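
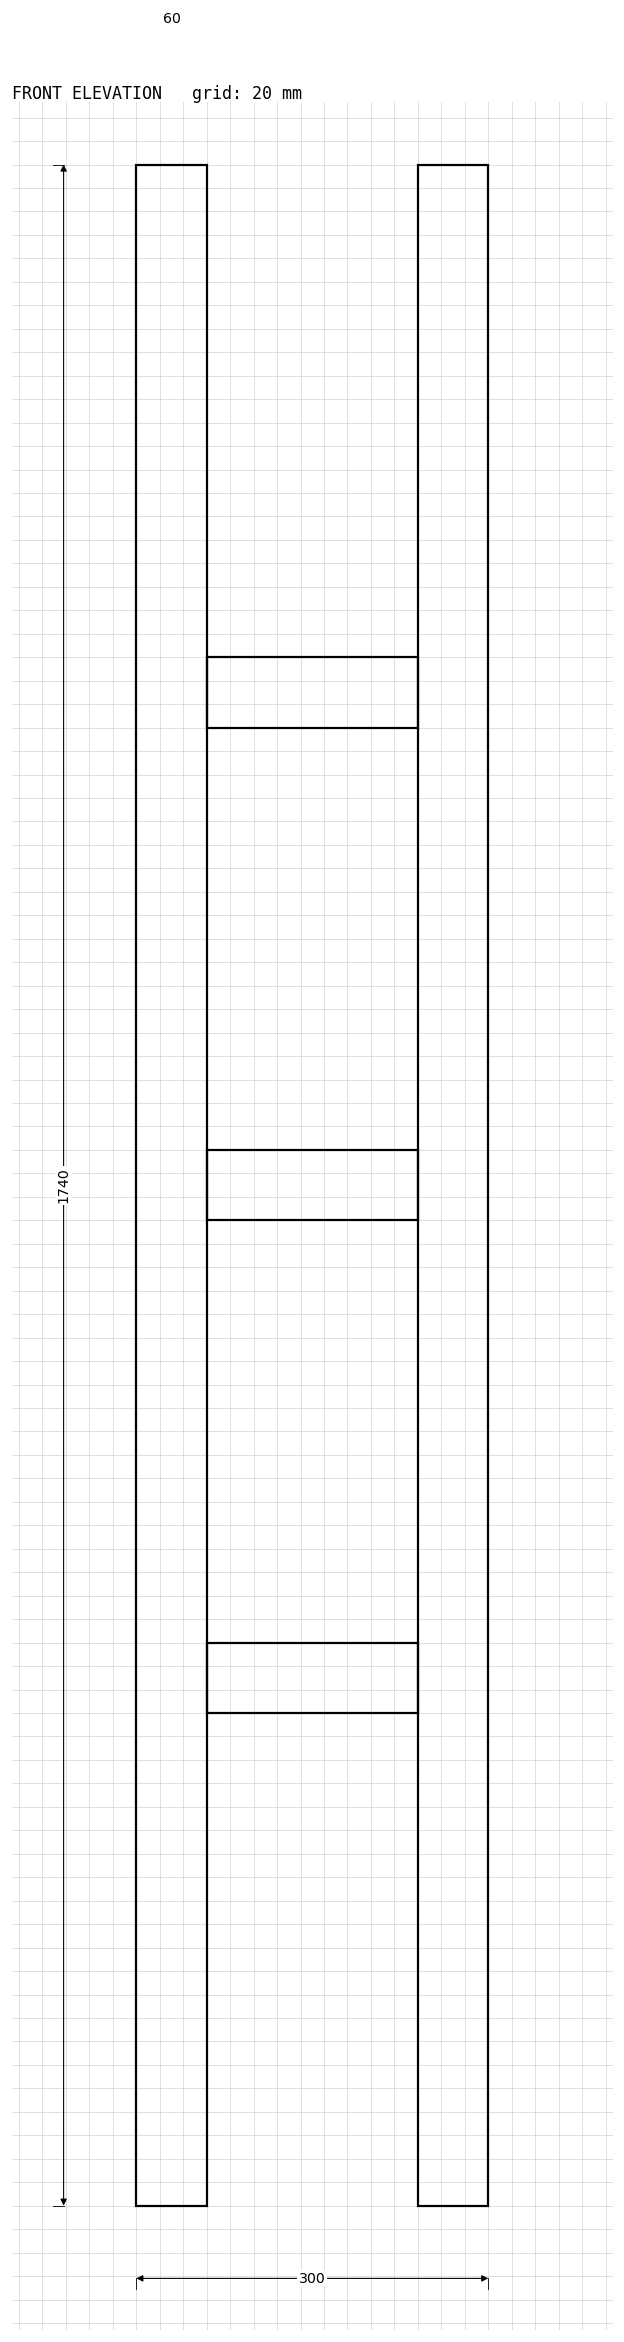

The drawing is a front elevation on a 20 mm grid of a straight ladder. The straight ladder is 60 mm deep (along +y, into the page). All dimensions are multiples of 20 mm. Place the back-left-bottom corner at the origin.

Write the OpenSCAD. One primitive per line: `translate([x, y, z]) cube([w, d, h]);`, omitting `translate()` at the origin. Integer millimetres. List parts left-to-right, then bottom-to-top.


cube([60, 60, 1740]);
translate([60, 0, 420]) cube([180, 60, 60]);
translate([60, 0, 840]) cube([180, 60, 60]);
translate([60, 0, 1260]) cube([180, 60, 60]);
translate([240, 0, 0]) cube([60, 60, 1740]);


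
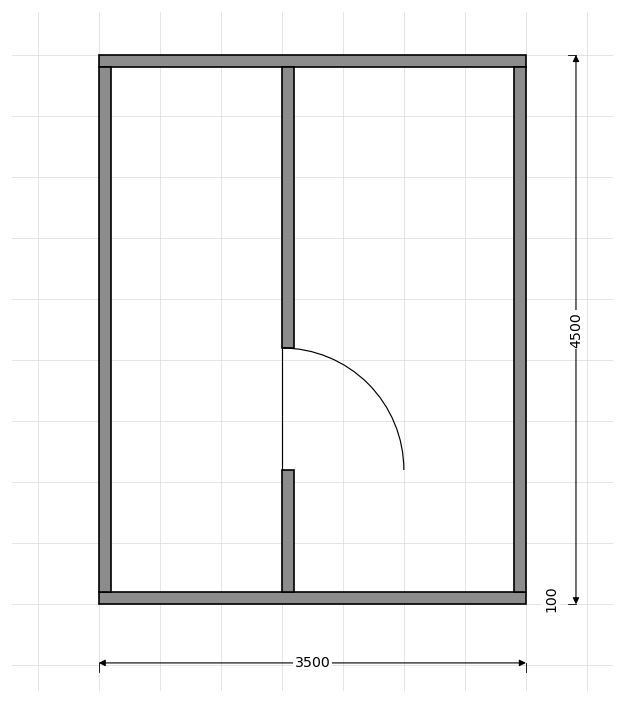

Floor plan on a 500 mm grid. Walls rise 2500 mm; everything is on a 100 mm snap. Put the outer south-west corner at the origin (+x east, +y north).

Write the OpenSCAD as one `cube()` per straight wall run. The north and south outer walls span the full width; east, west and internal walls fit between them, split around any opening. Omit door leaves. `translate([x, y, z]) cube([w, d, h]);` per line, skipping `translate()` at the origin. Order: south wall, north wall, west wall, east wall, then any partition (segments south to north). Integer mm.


cube([3500, 100, 2500]);
translate([0, 4400, 0]) cube([3500, 100, 2500]);
translate([0, 100, 0]) cube([100, 4300, 2500]);
translate([3400, 100, 0]) cube([100, 4300, 2500]);
translate([1500, 100, 0]) cube([100, 1000, 2500]);
translate([1500, 2100, 0]) cube([100, 2300, 2500]);


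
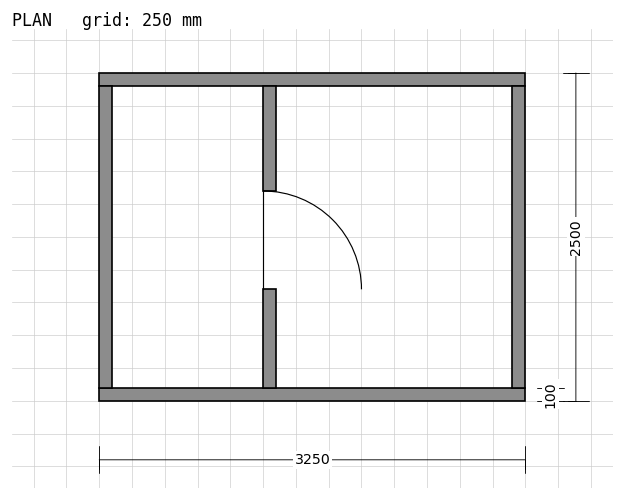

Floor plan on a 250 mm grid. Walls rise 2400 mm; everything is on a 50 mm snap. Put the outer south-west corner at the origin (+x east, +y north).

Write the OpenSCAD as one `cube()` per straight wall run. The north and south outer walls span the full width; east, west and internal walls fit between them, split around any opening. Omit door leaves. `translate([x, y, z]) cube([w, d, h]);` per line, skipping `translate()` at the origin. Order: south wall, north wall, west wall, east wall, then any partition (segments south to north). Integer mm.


cube([3250, 100, 2400]);
translate([0, 2400, 0]) cube([3250, 100, 2400]);
translate([0, 100, 0]) cube([100, 2300, 2400]);
translate([3150, 100, 0]) cube([100, 2300, 2400]);
translate([1250, 100, 0]) cube([100, 750, 2400]);
translate([1250, 1600, 0]) cube([100, 800, 2400]);


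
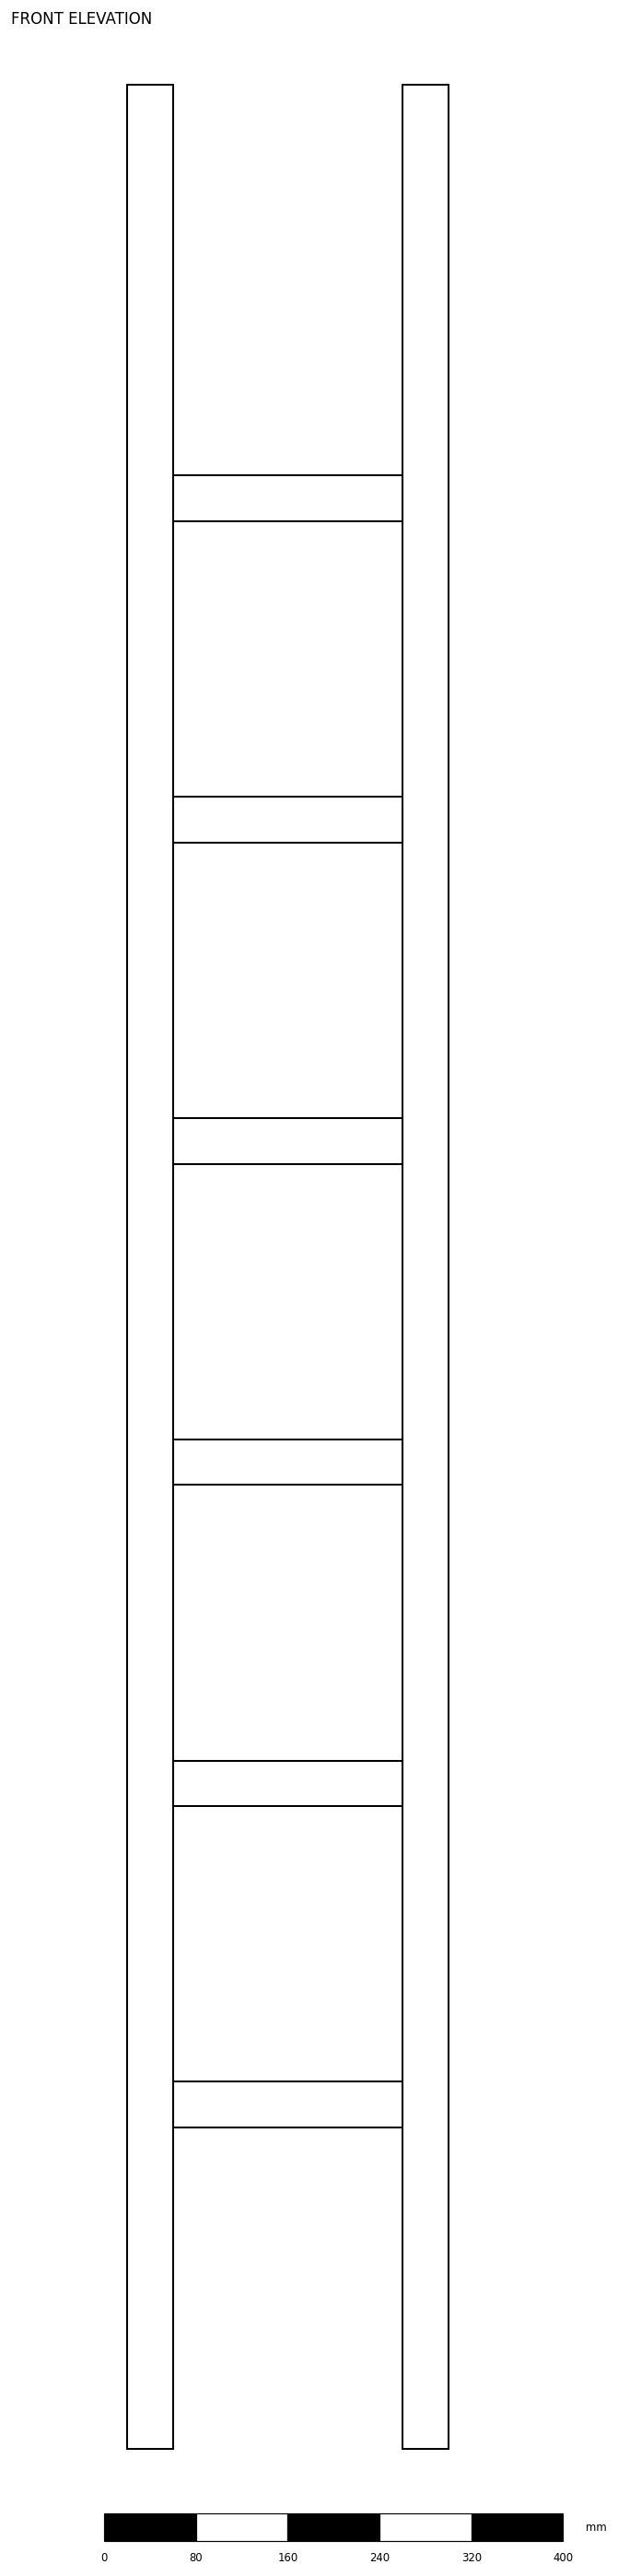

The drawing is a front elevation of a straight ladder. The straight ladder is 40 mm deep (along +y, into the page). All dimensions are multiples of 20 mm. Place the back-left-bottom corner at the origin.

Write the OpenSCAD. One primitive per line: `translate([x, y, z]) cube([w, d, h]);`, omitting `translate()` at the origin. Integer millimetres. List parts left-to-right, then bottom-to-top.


cube([40, 40, 2060]);
translate([40, 0, 280]) cube([200, 40, 40]);
translate([40, 0, 560]) cube([200, 40, 40]);
translate([40, 0, 840]) cube([200, 40, 40]);
translate([40, 0, 1120]) cube([200, 40, 40]);
translate([40, 0, 1400]) cube([200, 40, 40]);
translate([40, 0, 1680]) cube([200, 40, 40]);
translate([240, 0, 0]) cube([40, 40, 2060]);


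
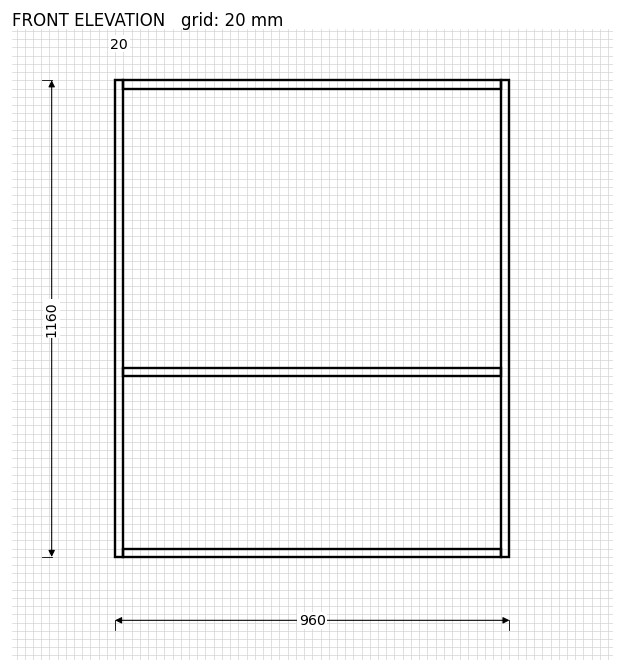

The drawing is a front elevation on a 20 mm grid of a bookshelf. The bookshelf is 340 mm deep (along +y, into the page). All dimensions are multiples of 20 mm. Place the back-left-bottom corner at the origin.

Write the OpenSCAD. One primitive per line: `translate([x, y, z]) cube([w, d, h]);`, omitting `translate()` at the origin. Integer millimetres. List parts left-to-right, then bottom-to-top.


cube([20, 340, 1160]);
translate([20, 0, 0]) cube([920, 340, 20]);
translate([20, 0, 440]) cube([920, 340, 20]);
translate([20, 0, 1140]) cube([920, 340, 20]);
translate([940, 0, 0]) cube([20, 340, 1160]);


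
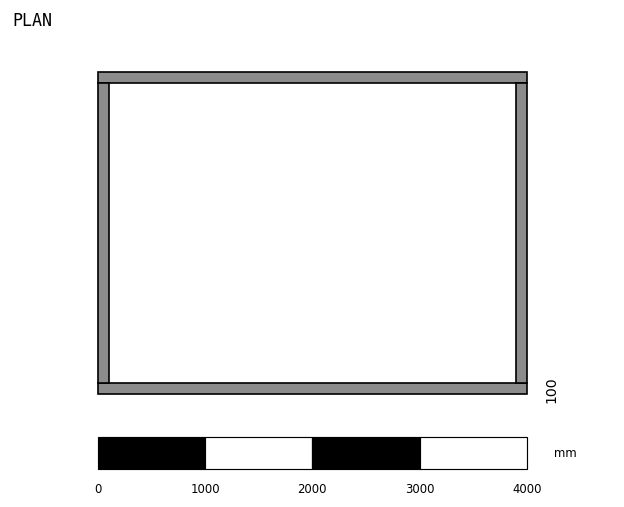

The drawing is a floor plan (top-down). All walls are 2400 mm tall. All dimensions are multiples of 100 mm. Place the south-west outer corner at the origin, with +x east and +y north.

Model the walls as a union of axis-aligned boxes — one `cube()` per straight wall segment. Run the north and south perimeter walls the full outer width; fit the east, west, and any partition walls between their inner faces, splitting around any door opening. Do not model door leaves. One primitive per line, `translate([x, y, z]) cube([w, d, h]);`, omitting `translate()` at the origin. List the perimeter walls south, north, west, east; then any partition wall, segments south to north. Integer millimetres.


cube([4000, 100, 2400]);
translate([0, 2900, 0]) cube([4000, 100, 2400]);
translate([0, 100, 0]) cube([100, 2800, 2400]);
translate([3900, 100, 0]) cube([100, 2800, 2400]);


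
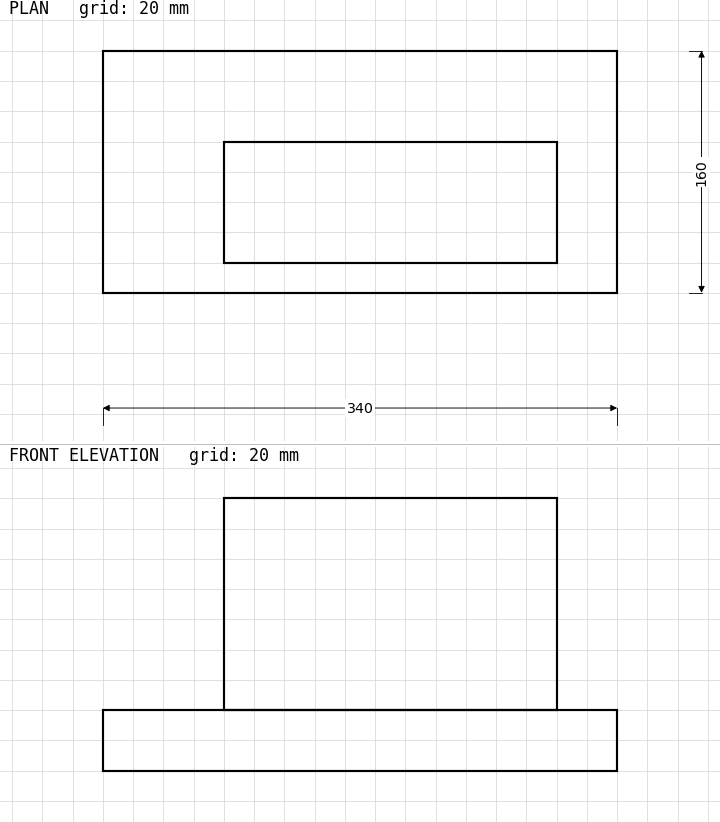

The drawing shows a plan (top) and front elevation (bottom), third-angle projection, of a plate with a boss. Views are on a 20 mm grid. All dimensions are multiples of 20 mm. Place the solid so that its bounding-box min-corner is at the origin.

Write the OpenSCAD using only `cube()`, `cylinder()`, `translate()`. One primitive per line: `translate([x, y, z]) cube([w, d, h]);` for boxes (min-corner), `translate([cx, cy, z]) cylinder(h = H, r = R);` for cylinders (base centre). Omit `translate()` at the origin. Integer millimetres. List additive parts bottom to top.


cube([340, 160, 40]);
translate([80, 20, 40]) cube([220, 80, 140]);


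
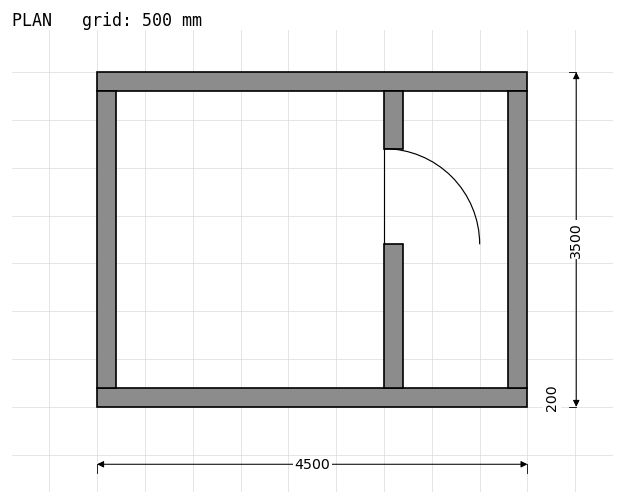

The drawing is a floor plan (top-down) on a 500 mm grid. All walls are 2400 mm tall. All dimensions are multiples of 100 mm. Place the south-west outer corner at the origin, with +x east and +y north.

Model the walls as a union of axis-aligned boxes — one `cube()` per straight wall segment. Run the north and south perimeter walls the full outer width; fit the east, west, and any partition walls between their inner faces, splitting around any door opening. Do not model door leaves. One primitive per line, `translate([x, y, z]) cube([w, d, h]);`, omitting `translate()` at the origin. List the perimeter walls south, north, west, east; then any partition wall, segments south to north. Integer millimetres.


cube([4500, 200, 2400]);
translate([0, 3300, 0]) cube([4500, 200, 2400]);
translate([0, 200, 0]) cube([200, 3100, 2400]);
translate([4300, 200, 0]) cube([200, 3100, 2400]);
translate([3000, 200, 0]) cube([200, 1500, 2400]);
translate([3000, 2700, 0]) cube([200, 600, 2400]);


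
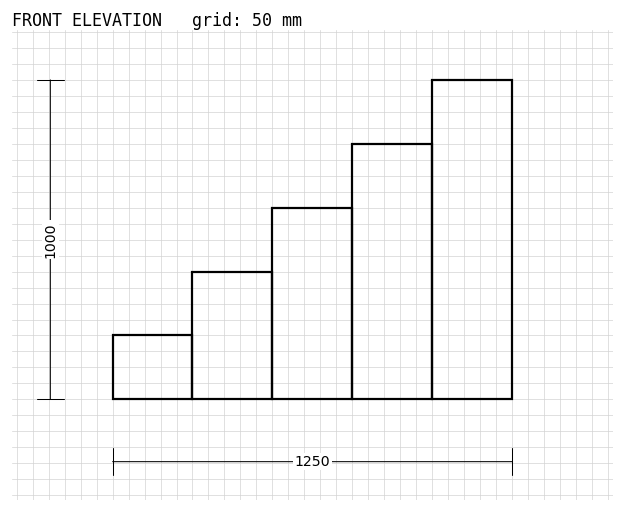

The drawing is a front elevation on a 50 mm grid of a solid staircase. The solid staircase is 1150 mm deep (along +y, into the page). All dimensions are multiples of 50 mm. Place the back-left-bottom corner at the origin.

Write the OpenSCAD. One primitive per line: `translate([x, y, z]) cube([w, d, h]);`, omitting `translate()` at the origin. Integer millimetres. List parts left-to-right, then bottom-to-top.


cube([250, 1150, 200]);
translate([250, 0, 0]) cube([250, 1150, 400]);
translate([500, 0, 0]) cube([250, 1150, 600]);
translate([750, 0, 0]) cube([250, 1150, 800]);
translate([1000, 0, 0]) cube([250, 1150, 1000]);


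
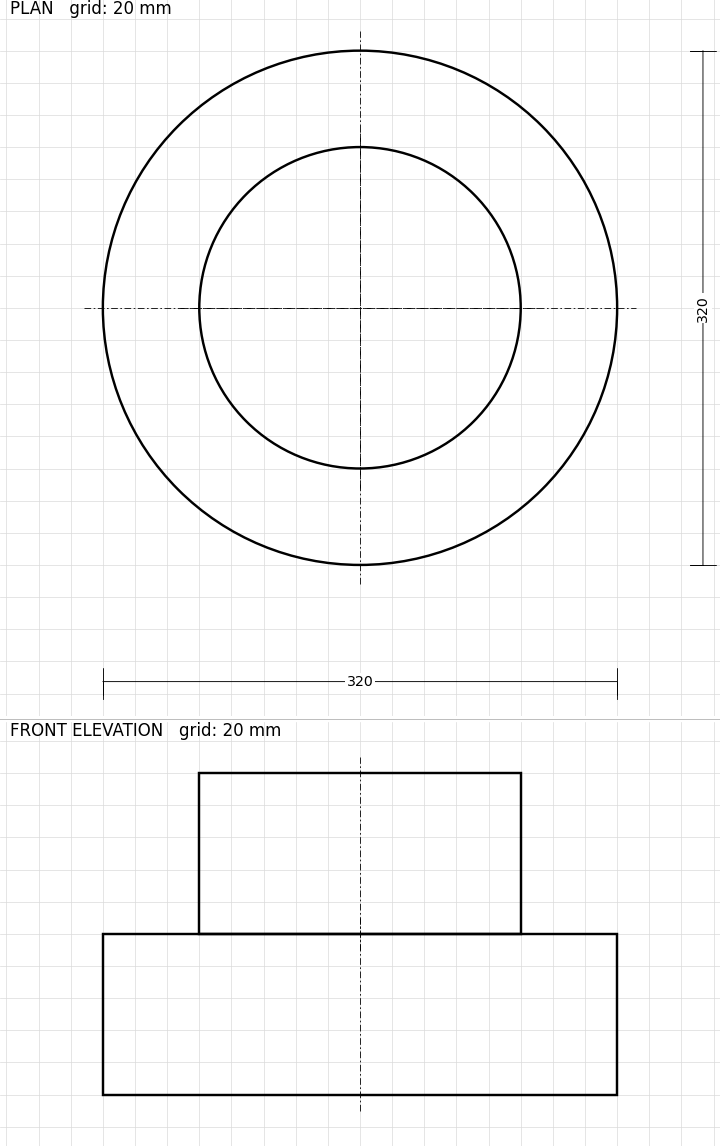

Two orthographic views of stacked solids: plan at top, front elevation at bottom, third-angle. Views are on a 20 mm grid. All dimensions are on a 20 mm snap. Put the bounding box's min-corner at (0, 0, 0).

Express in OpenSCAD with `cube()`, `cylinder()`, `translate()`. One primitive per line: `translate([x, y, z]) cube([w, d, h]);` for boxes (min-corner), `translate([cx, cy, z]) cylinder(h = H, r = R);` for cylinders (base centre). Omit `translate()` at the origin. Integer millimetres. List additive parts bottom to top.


translate([160, 160, 0]) cylinder(h = 100, r = 160);
translate([160, 160, 100]) cylinder(h = 100, r = 100);


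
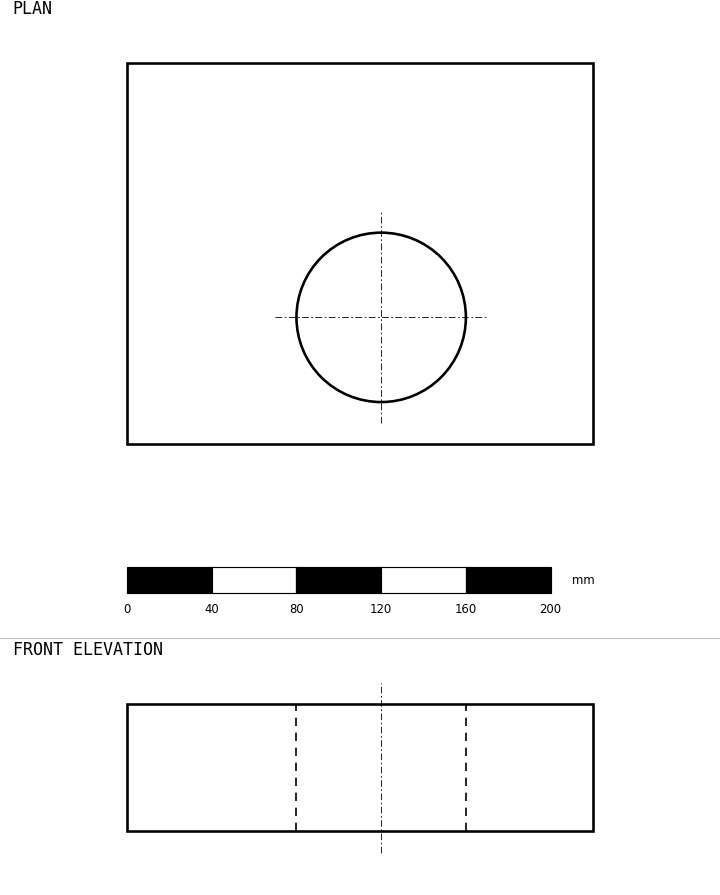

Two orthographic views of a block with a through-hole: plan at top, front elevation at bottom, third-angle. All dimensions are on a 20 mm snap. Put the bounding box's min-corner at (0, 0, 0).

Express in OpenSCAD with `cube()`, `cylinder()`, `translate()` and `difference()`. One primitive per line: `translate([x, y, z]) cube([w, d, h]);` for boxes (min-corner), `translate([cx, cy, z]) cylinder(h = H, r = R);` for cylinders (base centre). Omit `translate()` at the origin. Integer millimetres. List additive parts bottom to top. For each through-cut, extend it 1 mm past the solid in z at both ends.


difference() {
  cube([220, 180, 60]);
  translate([120, 60, -1]) cylinder(h = 62, r = 40);
}


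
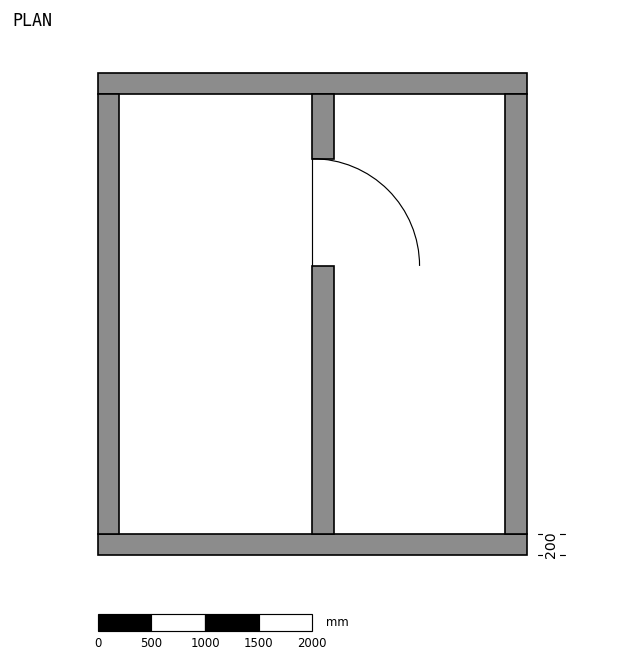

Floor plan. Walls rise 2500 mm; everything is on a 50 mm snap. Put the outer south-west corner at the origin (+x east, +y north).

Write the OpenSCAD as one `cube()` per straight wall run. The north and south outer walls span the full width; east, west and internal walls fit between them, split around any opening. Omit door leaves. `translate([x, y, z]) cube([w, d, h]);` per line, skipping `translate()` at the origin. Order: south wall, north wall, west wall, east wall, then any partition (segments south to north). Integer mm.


cube([4000, 200, 2500]);
translate([0, 4300, 0]) cube([4000, 200, 2500]);
translate([0, 200, 0]) cube([200, 4100, 2500]);
translate([3800, 200, 0]) cube([200, 4100, 2500]);
translate([2000, 200, 0]) cube([200, 2500, 2500]);
translate([2000, 3700, 0]) cube([200, 600, 2500]);


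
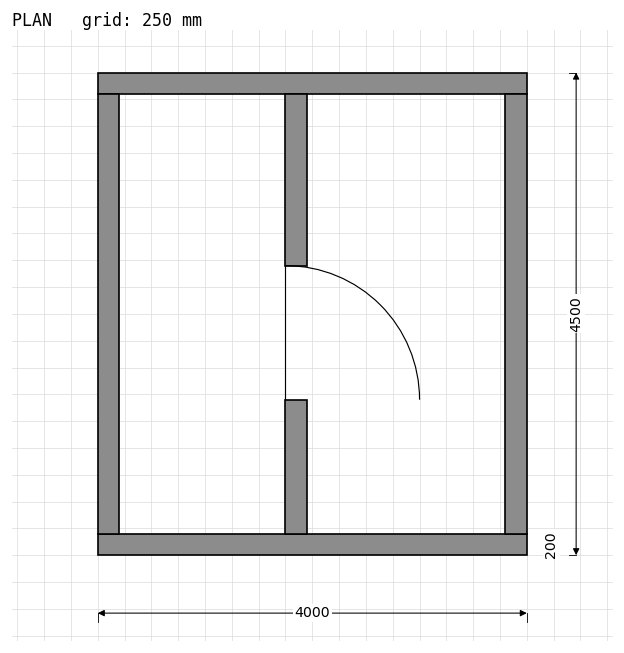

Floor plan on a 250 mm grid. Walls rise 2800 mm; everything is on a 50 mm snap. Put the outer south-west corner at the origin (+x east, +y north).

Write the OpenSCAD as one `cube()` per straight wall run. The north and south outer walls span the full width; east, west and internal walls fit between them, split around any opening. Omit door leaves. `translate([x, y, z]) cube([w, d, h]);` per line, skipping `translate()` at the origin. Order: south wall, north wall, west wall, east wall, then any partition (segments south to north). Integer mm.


cube([4000, 200, 2800]);
translate([0, 4300, 0]) cube([4000, 200, 2800]);
translate([0, 200, 0]) cube([200, 4100, 2800]);
translate([3800, 200, 0]) cube([200, 4100, 2800]);
translate([1750, 200, 0]) cube([200, 1250, 2800]);
translate([1750, 2700, 0]) cube([200, 1600, 2800]);


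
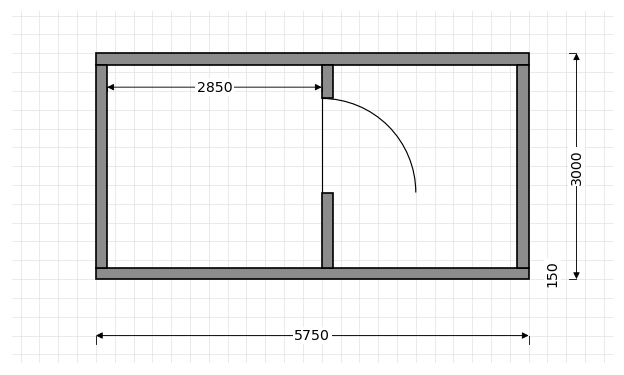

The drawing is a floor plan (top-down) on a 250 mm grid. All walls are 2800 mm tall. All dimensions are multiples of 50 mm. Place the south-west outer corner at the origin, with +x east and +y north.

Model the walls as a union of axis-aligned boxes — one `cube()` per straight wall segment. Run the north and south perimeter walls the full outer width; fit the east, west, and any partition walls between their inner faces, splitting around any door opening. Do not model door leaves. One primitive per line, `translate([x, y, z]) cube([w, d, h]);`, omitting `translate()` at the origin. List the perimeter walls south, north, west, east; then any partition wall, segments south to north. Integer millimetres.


cube([5750, 150, 2800]);
translate([0, 2850, 0]) cube([5750, 150, 2800]);
translate([0, 150, 0]) cube([150, 2700, 2800]);
translate([5600, 150, 0]) cube([150, 2700, 2800]);
translate([3000, 150, 0]) cube([150, 1000, 2800]);
translate([3000, 2400, 0]) cube([150, 450, 2800]);


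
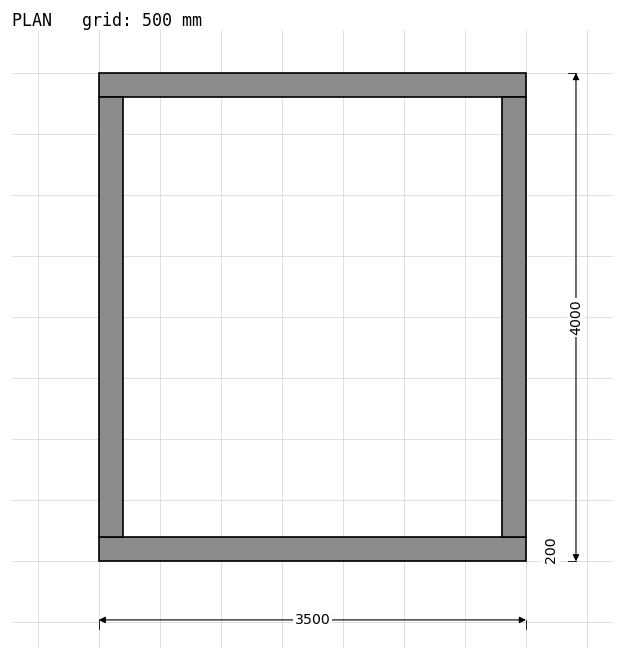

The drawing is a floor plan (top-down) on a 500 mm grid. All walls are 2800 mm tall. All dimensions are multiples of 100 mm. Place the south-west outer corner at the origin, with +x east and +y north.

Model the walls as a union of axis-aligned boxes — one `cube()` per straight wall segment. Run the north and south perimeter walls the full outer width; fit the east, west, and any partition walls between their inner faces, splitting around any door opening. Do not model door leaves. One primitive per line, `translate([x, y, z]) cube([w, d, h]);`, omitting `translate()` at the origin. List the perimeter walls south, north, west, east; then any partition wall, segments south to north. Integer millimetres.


cube([3500, 200, 2800]);
translate([0, 3800, 0]) cube([3500, 200, 2800]);
translate([0, 200, 0]) cube([200, 3600, 2800]);
translate([3300, 200, 0]) cube([200, 3600, 2800]);


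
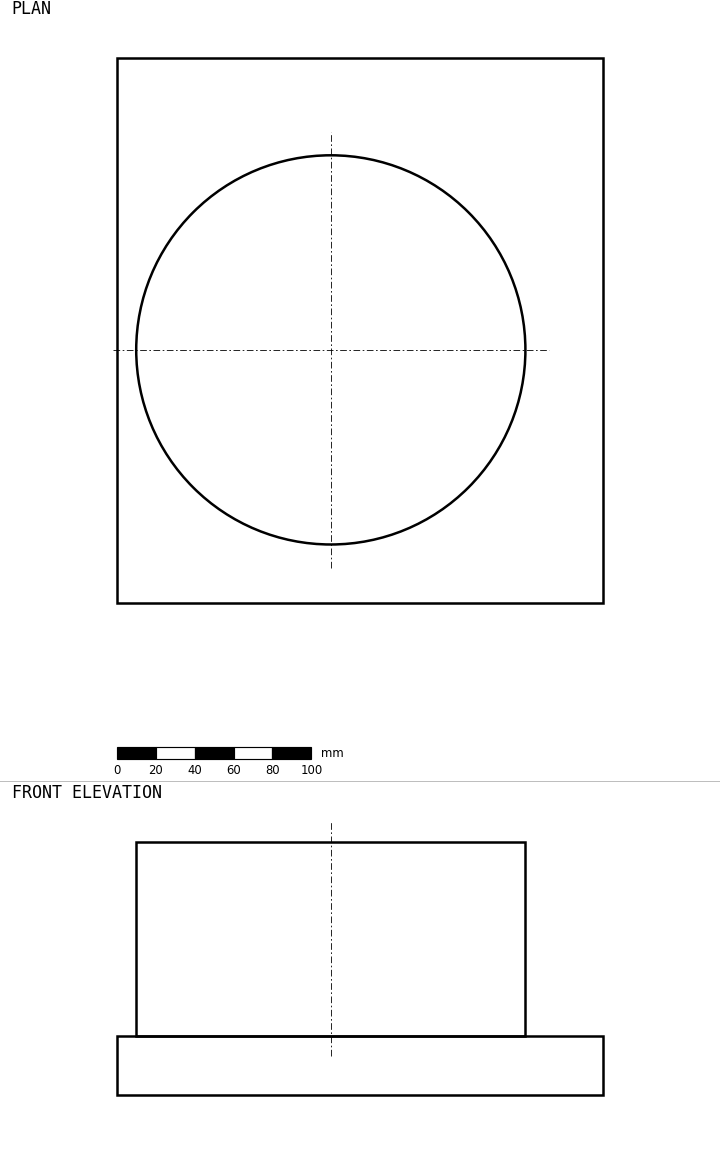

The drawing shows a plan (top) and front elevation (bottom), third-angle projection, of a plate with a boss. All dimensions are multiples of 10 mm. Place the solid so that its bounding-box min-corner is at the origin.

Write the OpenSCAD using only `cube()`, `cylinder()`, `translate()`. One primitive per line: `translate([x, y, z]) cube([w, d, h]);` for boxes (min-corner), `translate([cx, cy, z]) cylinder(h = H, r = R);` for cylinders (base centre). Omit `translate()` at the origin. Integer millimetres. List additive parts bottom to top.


cube([250, 280, 30]);
translate([110, 130, 30]) cylinder(h = 100, r = 100);


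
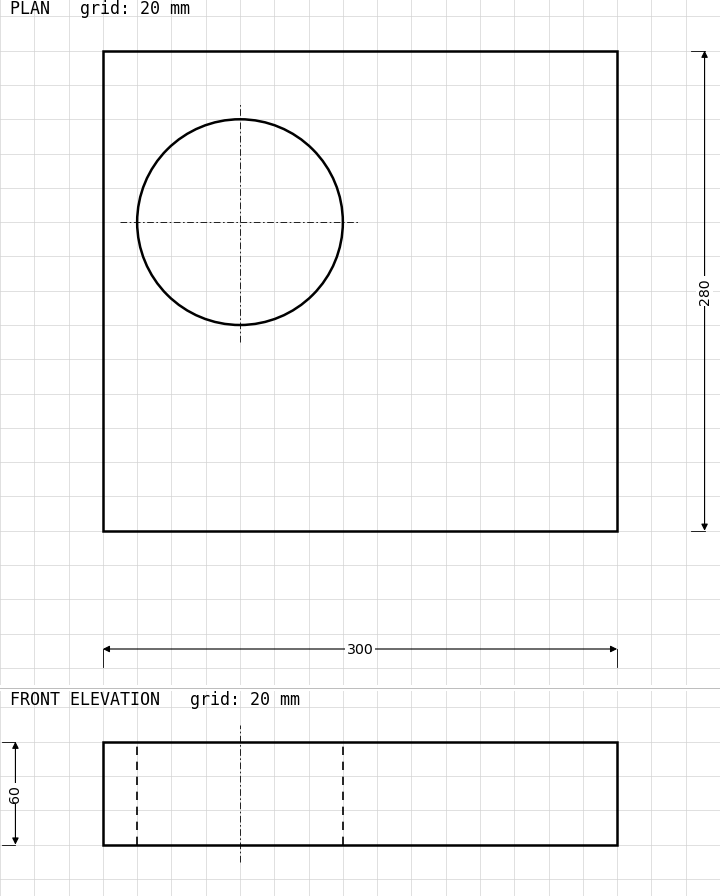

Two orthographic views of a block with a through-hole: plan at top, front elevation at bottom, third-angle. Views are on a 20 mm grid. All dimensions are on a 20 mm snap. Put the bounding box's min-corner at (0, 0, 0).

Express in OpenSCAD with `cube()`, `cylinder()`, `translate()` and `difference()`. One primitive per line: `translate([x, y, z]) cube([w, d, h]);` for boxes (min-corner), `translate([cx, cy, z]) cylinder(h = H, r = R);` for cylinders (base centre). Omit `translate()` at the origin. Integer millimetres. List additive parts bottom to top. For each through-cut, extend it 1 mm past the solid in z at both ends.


difference() {
  cube([300, 280, 60]);
  translate([80, 180, -1]) cylinder(h = 62, r = 60);
}


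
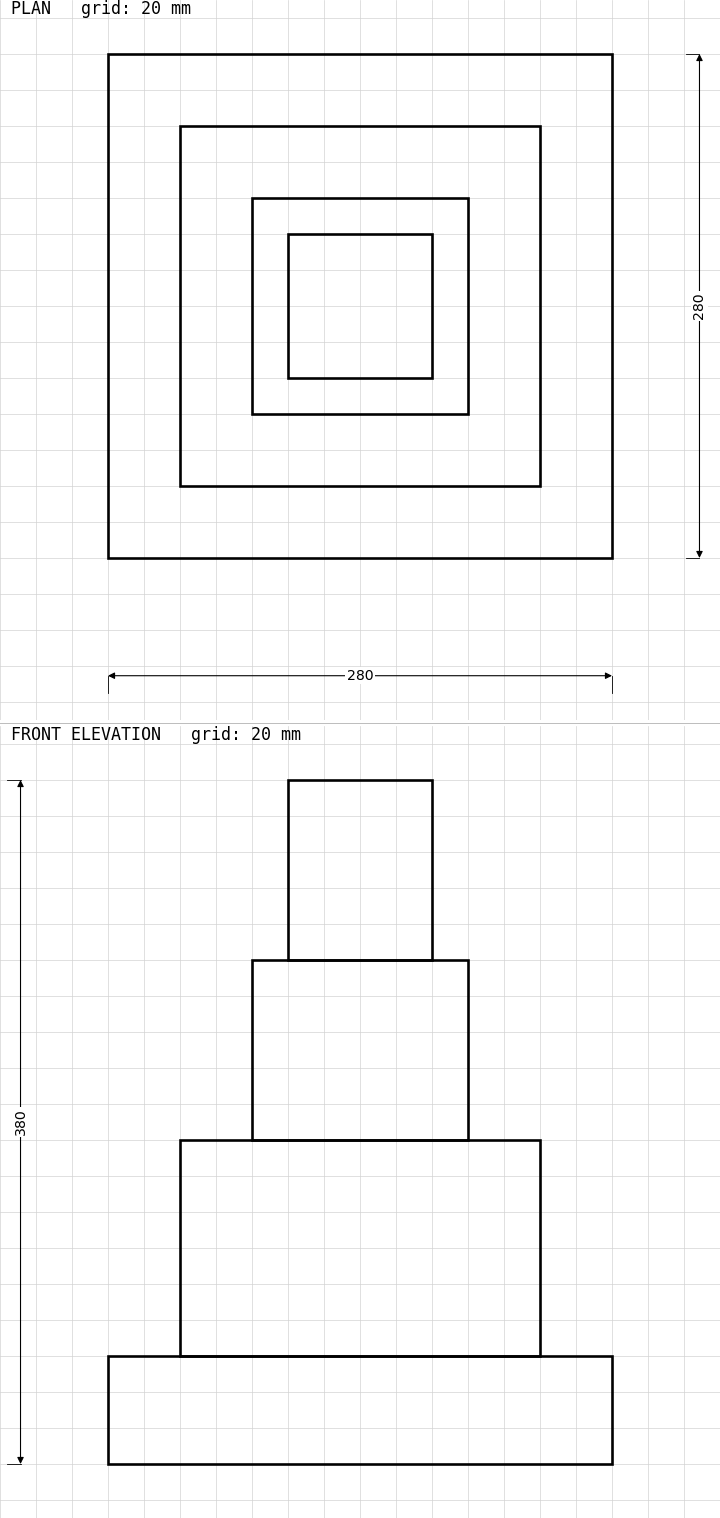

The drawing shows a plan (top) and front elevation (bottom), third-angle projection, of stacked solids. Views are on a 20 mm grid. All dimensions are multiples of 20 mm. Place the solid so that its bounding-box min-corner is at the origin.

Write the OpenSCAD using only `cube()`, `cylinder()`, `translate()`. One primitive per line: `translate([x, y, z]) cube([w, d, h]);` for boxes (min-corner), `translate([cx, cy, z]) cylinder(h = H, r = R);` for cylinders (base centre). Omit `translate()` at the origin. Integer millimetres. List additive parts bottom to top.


cube([280, 280, 60]);
translate([40, 40, 60]) cube([200, 200, 120]);
translate([80, 80, 180]) cube([120, 120, 100]);
translate([100, 100, 280]) cube([80, 80, 100]);


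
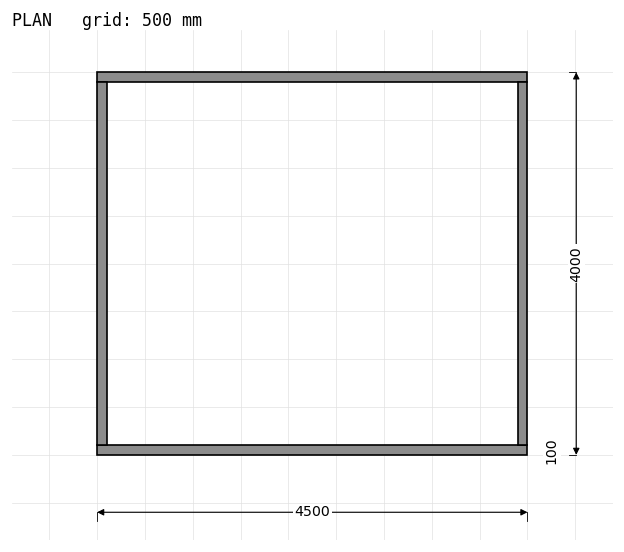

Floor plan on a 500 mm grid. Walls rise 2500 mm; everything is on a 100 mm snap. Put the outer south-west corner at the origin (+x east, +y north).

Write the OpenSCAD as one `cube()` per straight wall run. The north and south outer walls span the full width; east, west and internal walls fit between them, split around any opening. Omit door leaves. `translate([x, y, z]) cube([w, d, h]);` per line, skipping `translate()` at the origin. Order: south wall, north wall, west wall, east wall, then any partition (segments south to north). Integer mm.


cube([4500, 100, 2500]);
translate([0, 3900, 0]) cube([4500, 100, 2500]);
translate([0, 100, 0]) cube([100, 3800, 2500]);
translate([4400, 100, 0]) cube([100, 3800, 2500]);


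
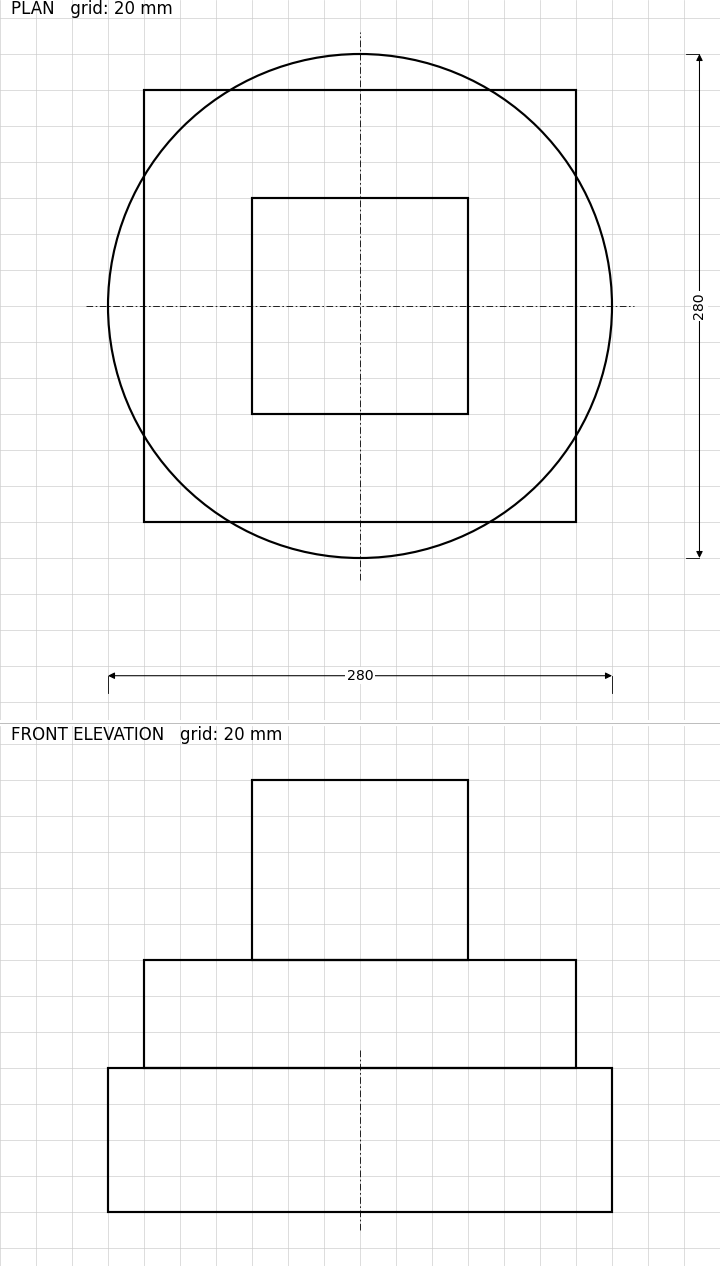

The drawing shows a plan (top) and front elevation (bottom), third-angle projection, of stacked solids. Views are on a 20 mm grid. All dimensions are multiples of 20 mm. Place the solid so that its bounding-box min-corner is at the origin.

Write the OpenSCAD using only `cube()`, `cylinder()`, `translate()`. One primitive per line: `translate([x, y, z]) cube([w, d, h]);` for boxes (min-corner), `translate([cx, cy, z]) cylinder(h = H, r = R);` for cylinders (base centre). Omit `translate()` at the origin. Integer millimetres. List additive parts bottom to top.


translate([140, 140, 0]) cylinder(h = 80, r = 140);
translate([20, 20, 80]) cube([240, 240, 60]);
translate([80, 80, 140]) cube([120, 120, 100]);


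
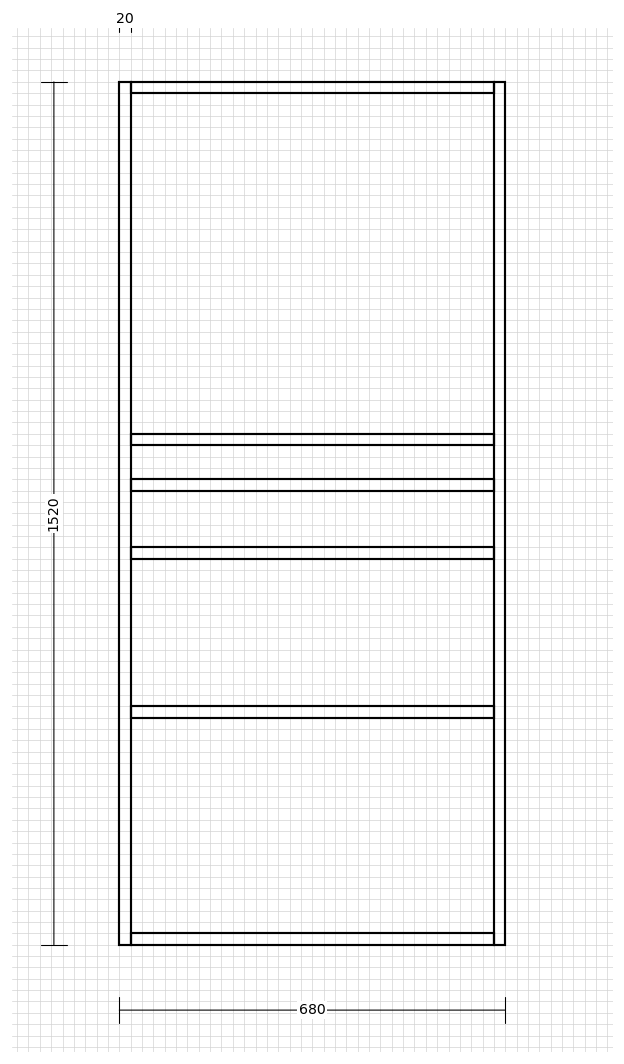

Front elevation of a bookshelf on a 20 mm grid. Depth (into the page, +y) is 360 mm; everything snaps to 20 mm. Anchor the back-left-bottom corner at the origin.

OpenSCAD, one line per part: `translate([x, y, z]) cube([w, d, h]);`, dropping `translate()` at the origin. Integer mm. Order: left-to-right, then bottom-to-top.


cube([20, 360, 1520]);
translate([20, 0, 0]) cube([640, 360, 20]);
translate([20, 0, 400]) cube([640, 360, 20]);
translate([20, 0, 680]) cube([640, 360, 20]);
translate([20, 0, 800]) cube([640, 360, 20]);
translate([20, 0, 880]) cube([640, 360, 20]);
translate([20, 0, 1500]) cube([640, 360, 20]);
translate([660, 0, 0]) cube([20, 360, 1520]);


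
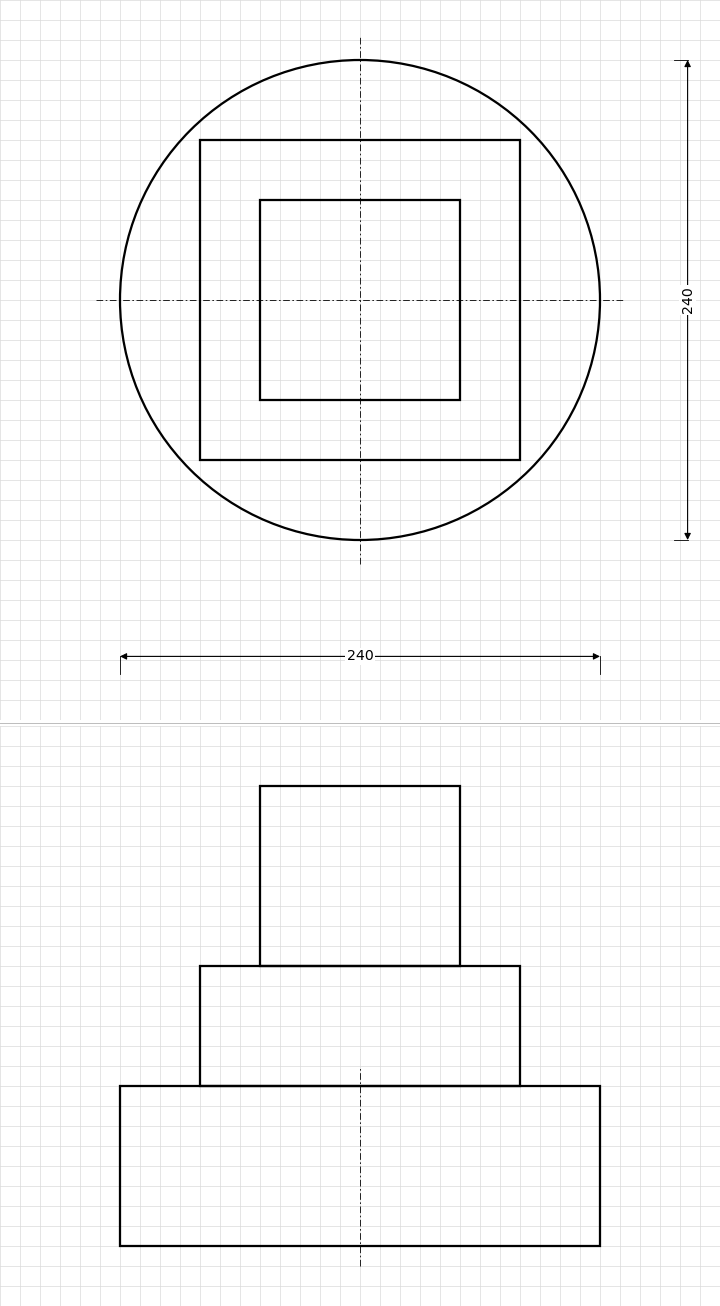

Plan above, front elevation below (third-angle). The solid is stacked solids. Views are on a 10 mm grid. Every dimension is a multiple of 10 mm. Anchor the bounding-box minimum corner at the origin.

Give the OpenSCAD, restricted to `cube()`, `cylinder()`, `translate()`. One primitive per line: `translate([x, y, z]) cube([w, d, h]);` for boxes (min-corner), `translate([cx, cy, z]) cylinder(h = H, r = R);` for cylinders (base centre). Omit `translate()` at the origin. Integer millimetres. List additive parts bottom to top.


translate([120, 120, 0]) cylinder(h = 80, r = 120);
translate([40, 40, 80]) cube([160, 160, 60]);
translate([70, 70, 140]) cube([100, 100, 90]);


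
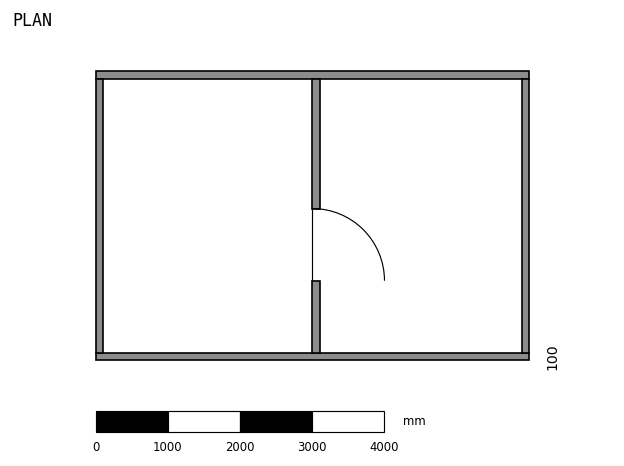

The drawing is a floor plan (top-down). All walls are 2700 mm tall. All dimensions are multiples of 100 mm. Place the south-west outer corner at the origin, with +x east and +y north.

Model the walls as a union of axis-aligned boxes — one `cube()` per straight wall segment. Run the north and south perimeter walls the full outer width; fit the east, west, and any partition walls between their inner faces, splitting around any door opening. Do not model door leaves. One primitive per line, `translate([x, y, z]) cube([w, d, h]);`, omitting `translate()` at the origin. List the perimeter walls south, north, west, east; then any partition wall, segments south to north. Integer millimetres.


cube([6000, 100, 2700]);
translate([0, 3900, 0]) cube([6000, 100, 2700]);
translate([0, 100, 0]) cube([100, 3800, 2700]);
translate([5900, 100, 0]) cube([100, 3800, 2700]);
translate([3000, 100, 0]) cube([100, 1000, 2700]);
translate([3000, 2100, 0]) cube([100, 1800, 2700]);


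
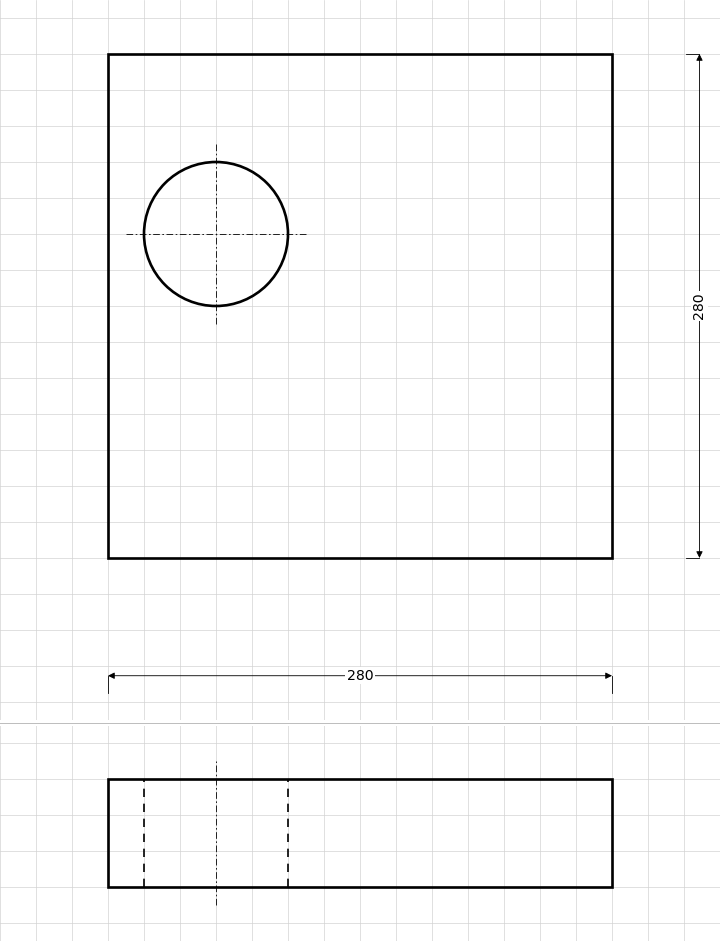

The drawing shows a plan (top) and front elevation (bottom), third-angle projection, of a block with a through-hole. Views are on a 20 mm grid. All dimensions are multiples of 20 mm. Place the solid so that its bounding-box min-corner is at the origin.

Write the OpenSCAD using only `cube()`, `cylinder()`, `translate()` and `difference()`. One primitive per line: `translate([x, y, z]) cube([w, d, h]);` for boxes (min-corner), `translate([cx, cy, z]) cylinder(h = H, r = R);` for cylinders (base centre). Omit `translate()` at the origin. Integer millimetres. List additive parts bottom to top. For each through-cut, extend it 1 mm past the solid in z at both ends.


difference() {
  cube([280, 280, 60]);
  translate([60, 180, -1]) cylinder(h = 62, r = 40);
}


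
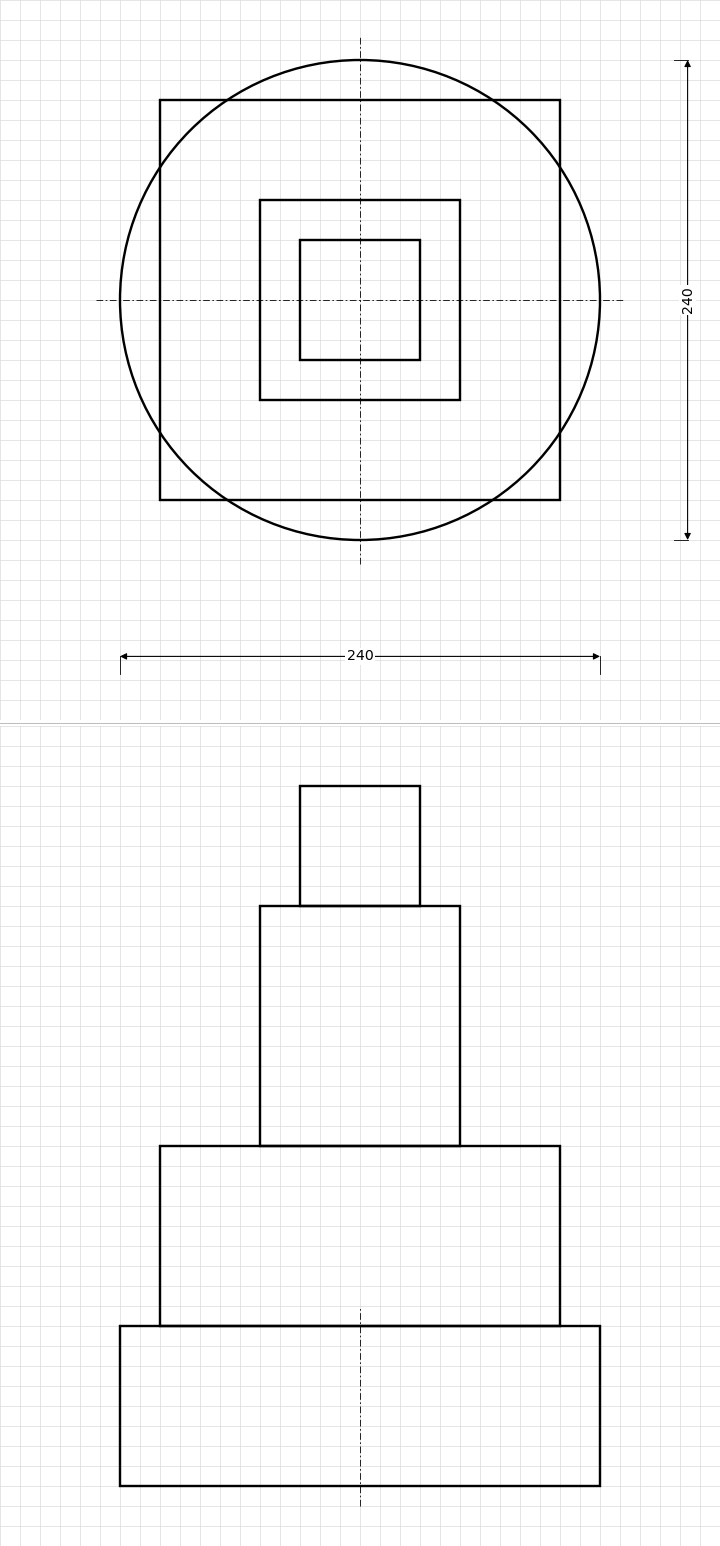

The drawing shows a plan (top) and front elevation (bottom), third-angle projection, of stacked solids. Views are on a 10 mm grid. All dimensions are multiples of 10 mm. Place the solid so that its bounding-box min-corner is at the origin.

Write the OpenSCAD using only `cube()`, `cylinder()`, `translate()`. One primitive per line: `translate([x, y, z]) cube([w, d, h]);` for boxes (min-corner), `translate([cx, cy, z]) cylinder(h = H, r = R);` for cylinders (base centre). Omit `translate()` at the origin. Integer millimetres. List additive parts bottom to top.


translate([120, 120, 0]) cylinder(h = 80, r = 120);
translate([20, 20, 80]) cube([200, 200, 90]);
translate([70, 70, 170]) cube([100, 100, 120]);
translate([90, 90, 290]) cube([60, 60, 60]);


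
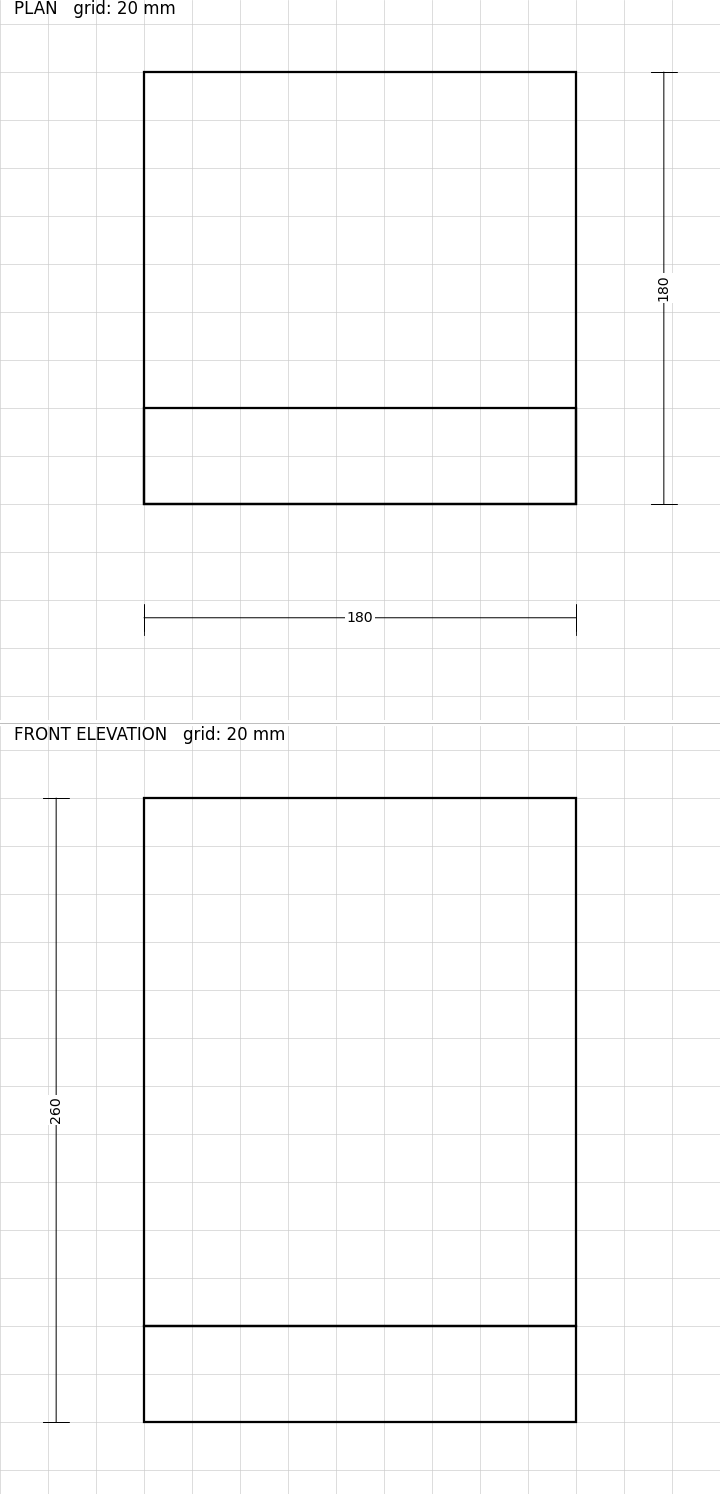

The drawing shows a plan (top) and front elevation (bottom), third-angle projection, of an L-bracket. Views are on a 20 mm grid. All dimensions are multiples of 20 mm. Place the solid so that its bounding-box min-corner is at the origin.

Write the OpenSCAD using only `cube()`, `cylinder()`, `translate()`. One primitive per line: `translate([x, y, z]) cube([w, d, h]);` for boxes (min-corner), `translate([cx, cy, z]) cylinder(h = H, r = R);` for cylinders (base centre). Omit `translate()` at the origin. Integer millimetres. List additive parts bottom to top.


cube([180, 180, 40]);
translate([0, 0, 40]) cube([180, 40, 220]);


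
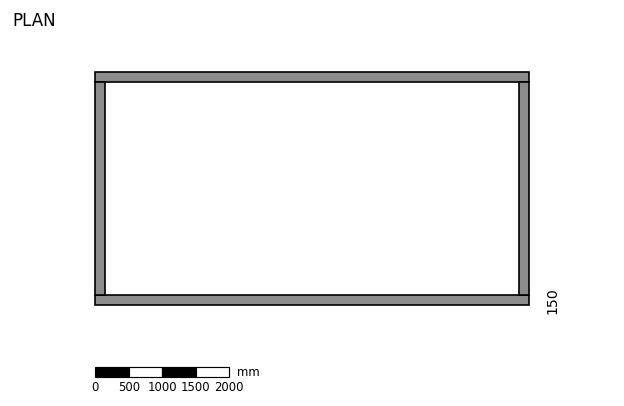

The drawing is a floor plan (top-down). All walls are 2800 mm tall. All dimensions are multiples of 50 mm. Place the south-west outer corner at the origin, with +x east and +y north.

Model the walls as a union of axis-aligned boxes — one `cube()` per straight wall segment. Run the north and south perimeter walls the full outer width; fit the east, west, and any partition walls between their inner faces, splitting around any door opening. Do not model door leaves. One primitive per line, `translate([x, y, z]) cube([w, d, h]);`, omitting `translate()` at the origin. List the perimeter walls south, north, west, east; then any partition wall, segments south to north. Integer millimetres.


cube([6500, 150, 2800]);
translate([0, 3350, 0]) cube([6500, 150, 2800]);
translate([0, 150, 0]) cube([150, 3200, 2800]);
translate([6350, 150, 0]) cube([150, 3200, 2800]);


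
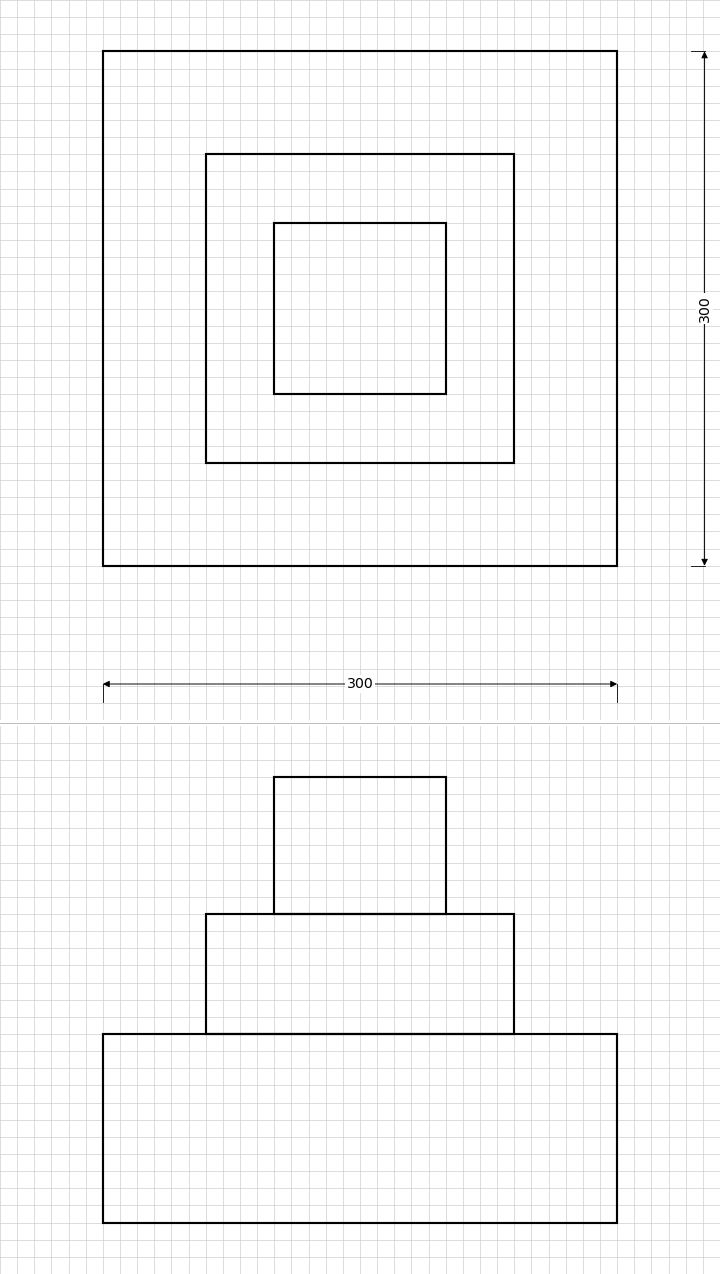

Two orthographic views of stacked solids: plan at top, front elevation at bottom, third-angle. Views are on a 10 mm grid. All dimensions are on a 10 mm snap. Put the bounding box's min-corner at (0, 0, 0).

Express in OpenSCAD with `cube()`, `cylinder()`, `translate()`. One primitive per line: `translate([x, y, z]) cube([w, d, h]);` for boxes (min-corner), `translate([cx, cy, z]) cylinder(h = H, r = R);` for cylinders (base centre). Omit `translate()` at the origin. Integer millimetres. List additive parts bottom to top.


cube([300, 300, 110]);
translate([60, 60, 110]) cube([180, 180, 70]);
translate([100, 100, 180]) cube([100, 100, 80]);


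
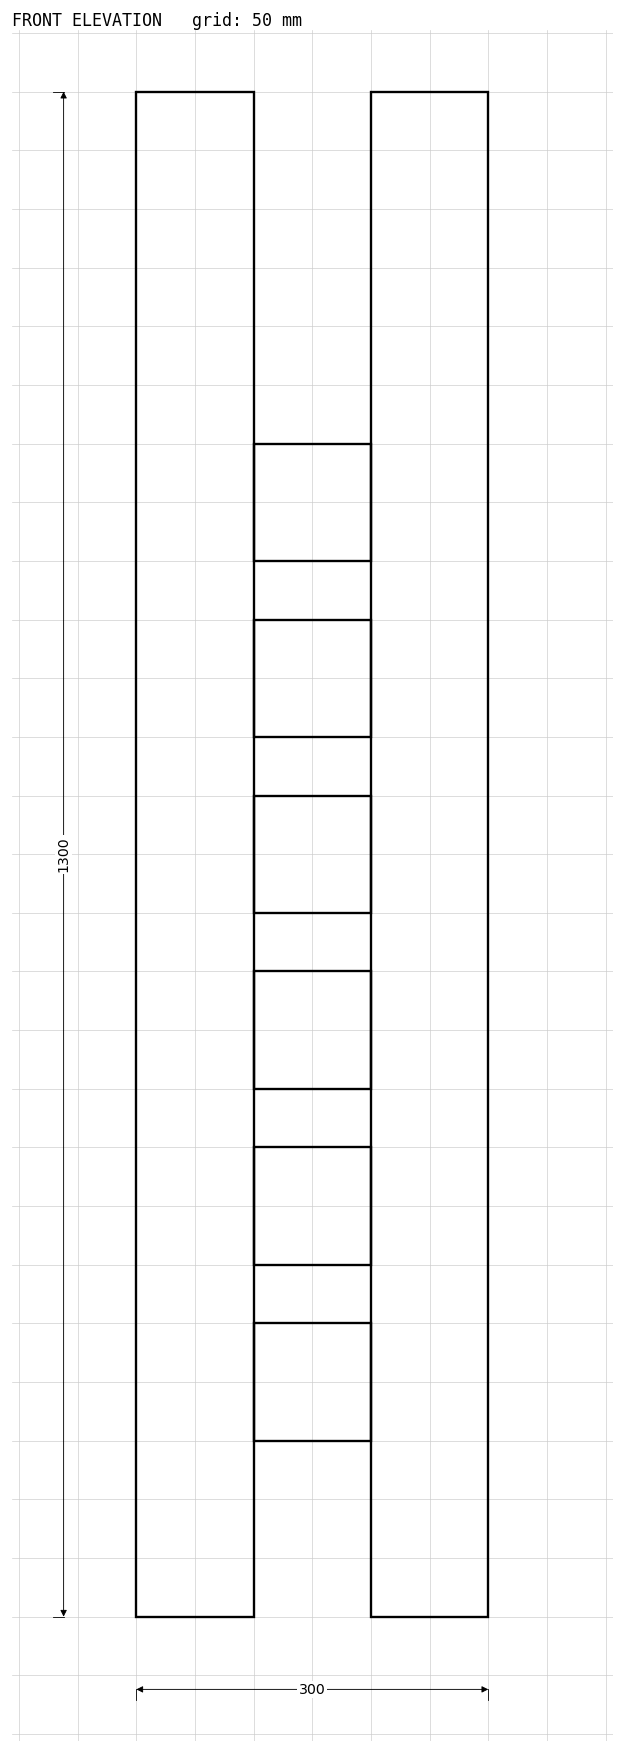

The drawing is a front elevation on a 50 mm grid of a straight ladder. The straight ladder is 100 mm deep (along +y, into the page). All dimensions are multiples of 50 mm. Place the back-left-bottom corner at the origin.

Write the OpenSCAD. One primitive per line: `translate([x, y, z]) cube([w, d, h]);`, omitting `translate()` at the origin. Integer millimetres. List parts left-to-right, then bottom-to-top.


cube([100, 100, 1300]);
translate([100, 0, 150]) cube([100, 100, 100]);
translate([100, 0, 300]) cube([100, 100, 100]);
translate([100, 0, 450]) cube([100, 100, 100]);
translate([100, 0, 600]) cube([100, 100, 100]);
translate([100, 0, 750]) cube([100, 100, 100]);
translate([100, 0, 900]) cube([100, 100, 100]);
translate([200, 0, 0]) cube([100, 100, 1300]);


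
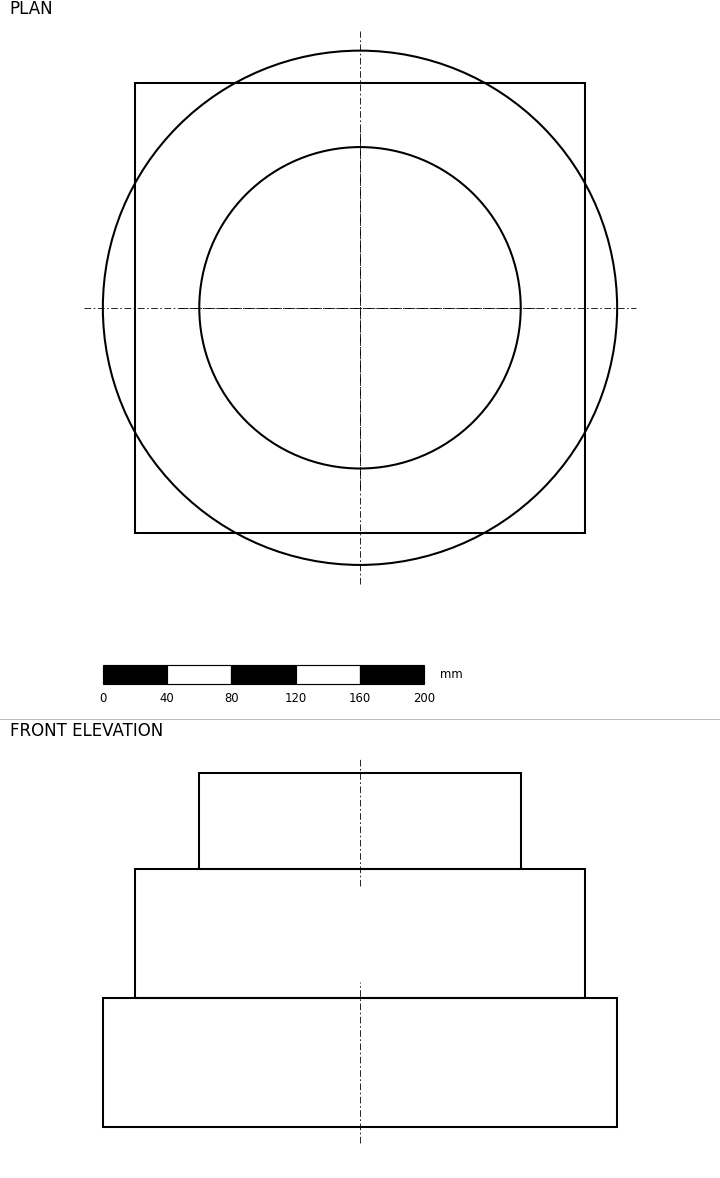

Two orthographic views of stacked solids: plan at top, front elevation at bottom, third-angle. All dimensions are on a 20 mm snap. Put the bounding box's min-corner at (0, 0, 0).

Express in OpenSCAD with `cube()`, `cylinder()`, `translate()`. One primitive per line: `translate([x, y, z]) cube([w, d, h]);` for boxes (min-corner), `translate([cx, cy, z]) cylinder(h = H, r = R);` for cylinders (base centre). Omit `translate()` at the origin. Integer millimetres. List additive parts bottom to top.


translate([160, 160, 0]) cylinder(h = 80, r = 160);
translate([20, 20, 80]) cube([280, 280, 80]);
translate([160, 160, 160]) cylinder(h = 60, r = 100);


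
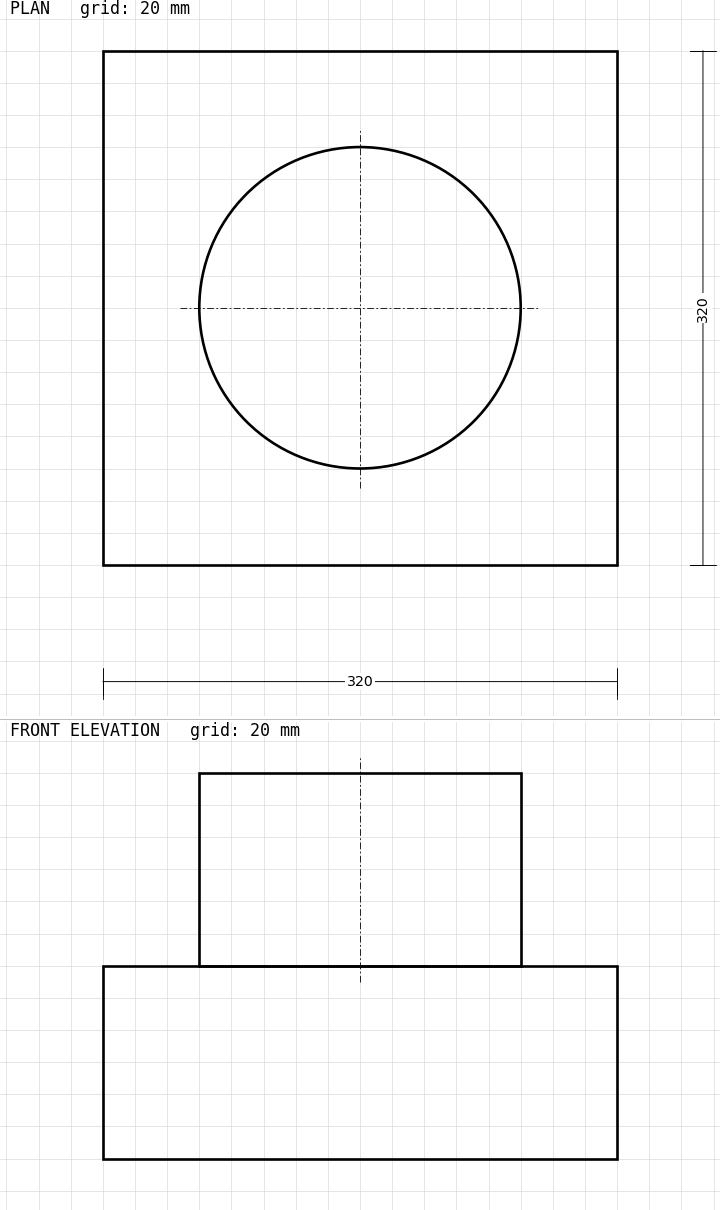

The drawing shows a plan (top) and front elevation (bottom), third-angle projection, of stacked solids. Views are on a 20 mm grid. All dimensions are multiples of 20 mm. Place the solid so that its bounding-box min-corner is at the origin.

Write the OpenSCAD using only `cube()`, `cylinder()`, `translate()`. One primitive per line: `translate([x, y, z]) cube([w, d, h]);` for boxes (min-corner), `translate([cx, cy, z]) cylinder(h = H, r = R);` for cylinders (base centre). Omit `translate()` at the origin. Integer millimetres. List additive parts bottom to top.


cube([320, 320, 120]);
translate([160, 160, 120]) cylinder(h = 120, r = 100);


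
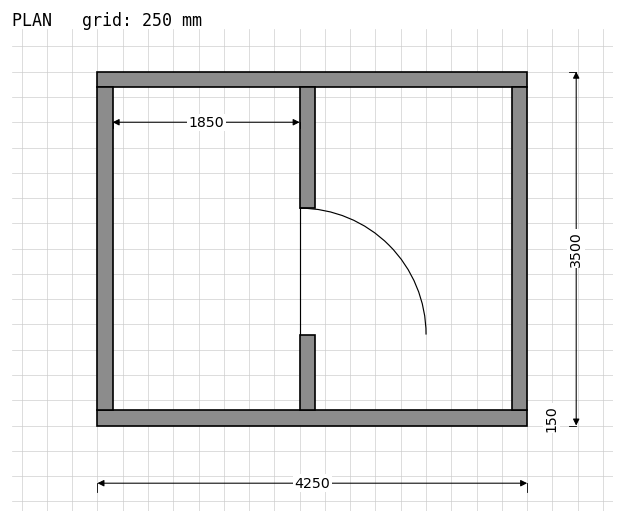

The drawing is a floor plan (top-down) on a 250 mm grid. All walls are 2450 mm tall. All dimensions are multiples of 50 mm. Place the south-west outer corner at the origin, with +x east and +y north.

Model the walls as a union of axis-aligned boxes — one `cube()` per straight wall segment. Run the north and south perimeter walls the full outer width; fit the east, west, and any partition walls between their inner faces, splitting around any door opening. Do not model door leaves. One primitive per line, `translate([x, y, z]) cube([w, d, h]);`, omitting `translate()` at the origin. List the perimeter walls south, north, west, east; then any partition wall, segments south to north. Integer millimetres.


cube([4250, 150, 2450]);
translate([0, 3350, 0]) cube([4250, 150, 2450]);
translate([0, 150, 0]) cube([150, 3200, 2450]);
translate([4100, 150, 0]) cube([150, 3200, 2450]);
translate([2000, 150, 0]) cube([150, 750, 2450]);
translate([2000, 2150, 0]) cube([150, 1200, 2450]);


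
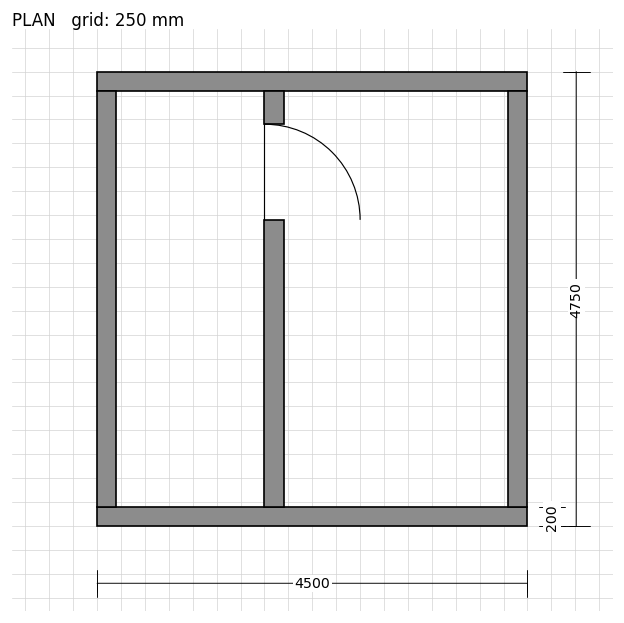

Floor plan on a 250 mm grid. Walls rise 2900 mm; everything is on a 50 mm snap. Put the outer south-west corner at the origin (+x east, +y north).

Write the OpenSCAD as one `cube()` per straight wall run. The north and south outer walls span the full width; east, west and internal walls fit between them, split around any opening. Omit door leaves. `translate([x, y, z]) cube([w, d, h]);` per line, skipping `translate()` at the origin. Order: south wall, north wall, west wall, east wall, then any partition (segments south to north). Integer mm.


cube([4500, 200, 2900]);
translate([0, 4550, 0]) cube([4500, 200, 2900]);
translate([0, 200, 0]) cube([200, 4350, 2900]);
translate([4300, 200, 0]) cube([200, 4350, 2900]);
translate([1750, 200, 0]) cube([200, 3000, 2900]);
translate([1750, 4200, 0]) cube([200, 350, 2900]);
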